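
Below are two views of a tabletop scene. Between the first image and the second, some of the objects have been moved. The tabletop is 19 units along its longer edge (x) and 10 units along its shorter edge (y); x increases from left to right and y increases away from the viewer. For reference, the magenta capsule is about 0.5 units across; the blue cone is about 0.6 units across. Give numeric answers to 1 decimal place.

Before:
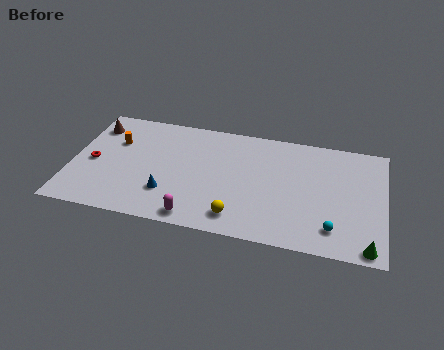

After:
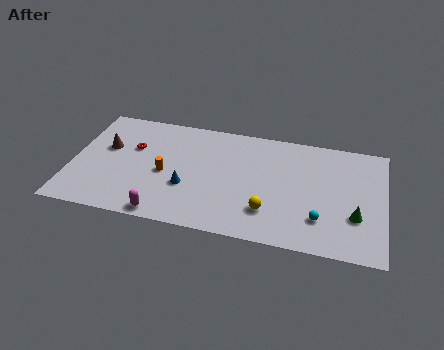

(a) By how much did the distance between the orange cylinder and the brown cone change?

+2.2

They were about 1.8 units apart before and 4.0 after — 2.2 units further apart.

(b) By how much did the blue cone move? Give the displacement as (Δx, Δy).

(1.1, 0.8)

The blue cone started near (6.0, 2.8) and ended near (7.1, 3.6).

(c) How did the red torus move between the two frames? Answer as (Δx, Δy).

(2.3, 1.8)

The red torus was at about (1.3, 4.6) and moved to about (3.6, 6.4).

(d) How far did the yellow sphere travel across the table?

2.0

The yellow sphere moved from about (10.3, 1.7) to (12.1, 2.6), a distance of √(1.8² + 0.9²) ≈ 2.0.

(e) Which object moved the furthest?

the orange cylinder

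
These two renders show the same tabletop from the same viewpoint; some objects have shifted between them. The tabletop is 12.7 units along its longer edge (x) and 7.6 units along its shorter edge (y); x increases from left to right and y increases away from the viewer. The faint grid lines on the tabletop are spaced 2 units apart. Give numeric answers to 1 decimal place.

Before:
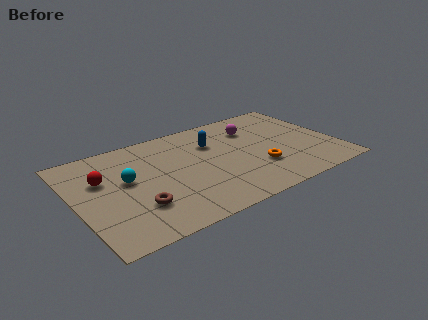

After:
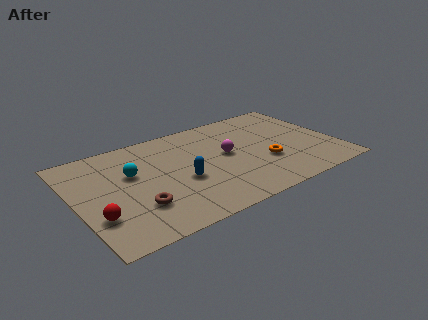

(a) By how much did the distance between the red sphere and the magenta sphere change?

-0.8

They were about 7.6 units apart before and 6.8 after — 0.8 units closer together.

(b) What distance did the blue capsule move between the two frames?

2.9

From (6.9, 5.3) to (5.0, 3.1), the blue capsule covered √(1.9² + 2.2²) ≈ 2.9 units.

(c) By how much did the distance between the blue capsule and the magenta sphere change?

+0.5

The distance was about 2.1 in the first image and 2.6 in the second, so they moved 0.5 units further apart.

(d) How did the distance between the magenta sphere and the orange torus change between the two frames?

-1.0

Before: roughly 3.2 units apart; after: 2.2. That's 1.0 units closer together.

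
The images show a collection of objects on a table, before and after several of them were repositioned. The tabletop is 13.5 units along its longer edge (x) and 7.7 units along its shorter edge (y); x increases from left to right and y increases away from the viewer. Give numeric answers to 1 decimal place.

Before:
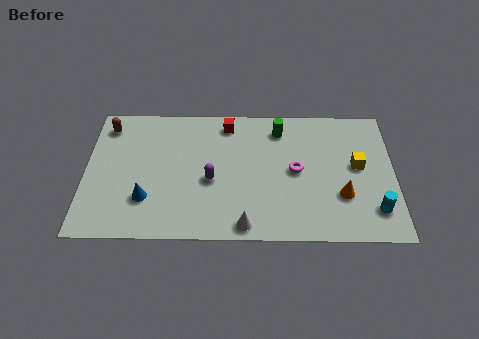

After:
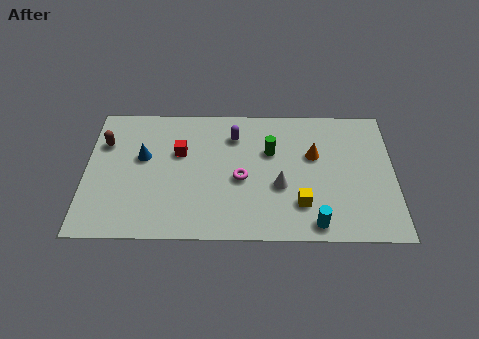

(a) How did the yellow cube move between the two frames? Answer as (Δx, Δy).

(-2.5, -2.2)

From the two frames, the yellow cube sits at roughly (11.9, 4.2) before and (9.4, 2.0) after.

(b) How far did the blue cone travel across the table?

2.4

The blue cone moved from about (2.7, 2.2) to (2.5, 4.6), a distance of √(0.2² + 2.4²) ≈ 2.4.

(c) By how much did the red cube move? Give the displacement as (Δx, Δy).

(-2.1, -1.7)

The red cube was at about (6.2, 6.6) and moved to about (4.1, 4.9).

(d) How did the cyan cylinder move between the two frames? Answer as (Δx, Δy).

(-2.6, -0.8)

The cyan cylinder started near (12.6, 1.7) and ended near (10.0, 0.9).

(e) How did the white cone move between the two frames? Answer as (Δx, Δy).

(1.5, 2.2)

From the two frames, the white cone sits at roughly (7.0, 0.8) before and (8.5, 3.0) after.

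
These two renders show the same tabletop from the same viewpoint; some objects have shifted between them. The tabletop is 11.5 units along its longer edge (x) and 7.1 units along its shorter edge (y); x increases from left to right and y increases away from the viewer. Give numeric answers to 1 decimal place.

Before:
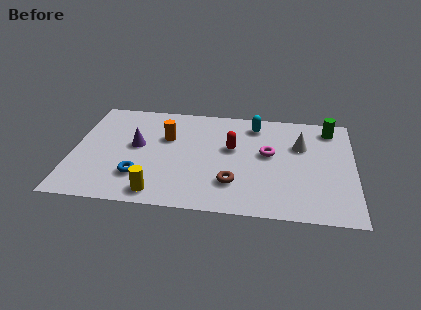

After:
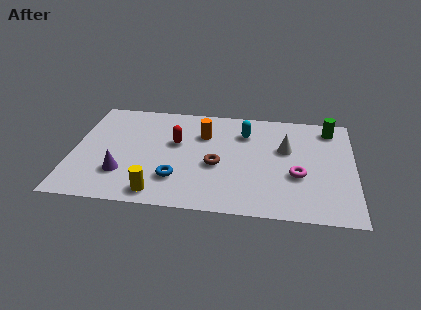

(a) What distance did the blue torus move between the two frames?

1.5

The blue torus moved from about (2.8, 1.9) to (4.3, 1.9), a distance of √(1.5² + 0.0²) ≈ 1.5.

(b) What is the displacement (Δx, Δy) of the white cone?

(-0.6, -0.3)

The white cone was at about (9.3, 4.7) and moved to about (8.7, 4.4).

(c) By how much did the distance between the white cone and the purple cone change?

+0.3

The distance was about 6.7 in the first image and 7.0 in the second, so they moved 0.3 units further apart.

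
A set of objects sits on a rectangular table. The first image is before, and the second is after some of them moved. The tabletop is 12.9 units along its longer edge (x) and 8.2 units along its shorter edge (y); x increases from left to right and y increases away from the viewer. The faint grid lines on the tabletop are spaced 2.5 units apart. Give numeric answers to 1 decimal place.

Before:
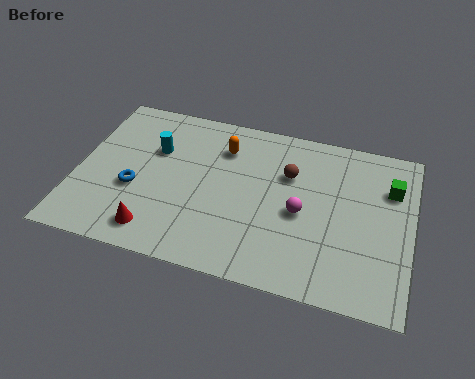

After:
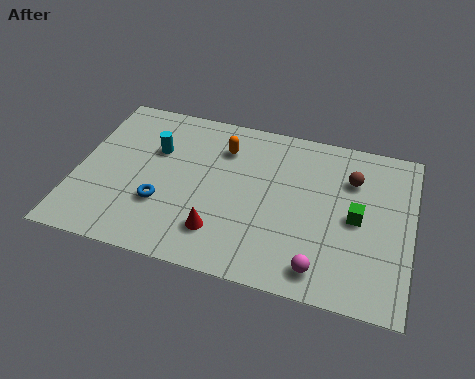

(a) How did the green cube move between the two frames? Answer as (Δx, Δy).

(-1.2, -1.8)

The green cube was at about (12.0, 5.8) and moved to about (10.8, 4.0).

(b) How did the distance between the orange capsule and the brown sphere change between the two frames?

+2.3

Before: roughly 2.7 units apart; after: 5.0. That's 2.3 units further apart.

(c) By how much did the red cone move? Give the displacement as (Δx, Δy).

(2.4, 0.6)

The red cone started near (3.3, 1.3) and ended near (5.7, 1.9).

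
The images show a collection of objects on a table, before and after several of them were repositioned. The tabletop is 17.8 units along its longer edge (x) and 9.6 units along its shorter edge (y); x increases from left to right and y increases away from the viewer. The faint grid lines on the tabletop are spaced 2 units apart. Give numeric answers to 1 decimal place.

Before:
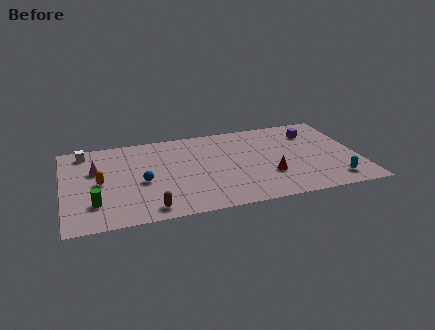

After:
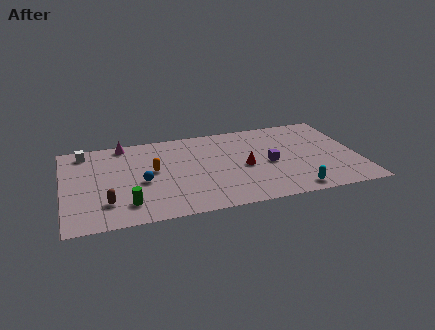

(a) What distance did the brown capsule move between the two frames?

2.8

The brown capsule moved from about (5.0, 1.2) to (2.5, 2.4), a distance of √(2.5² + 1.2²) ≈ 2.8.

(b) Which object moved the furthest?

the purple cube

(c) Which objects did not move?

the white cube and the blue sphere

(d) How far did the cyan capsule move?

2.5

The cyan capsule was near (16.1, 1.6) before and (13.6, 1.1) after, so it travelled √(2.5² + 0.5²) ≈ 2.5 units.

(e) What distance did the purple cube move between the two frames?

4.1

The purple cube was near (15.3, 7.3) before and (12.4, 4.4) after, so it travelled √(2.9² + 2.9²) ≈ 4.1 units.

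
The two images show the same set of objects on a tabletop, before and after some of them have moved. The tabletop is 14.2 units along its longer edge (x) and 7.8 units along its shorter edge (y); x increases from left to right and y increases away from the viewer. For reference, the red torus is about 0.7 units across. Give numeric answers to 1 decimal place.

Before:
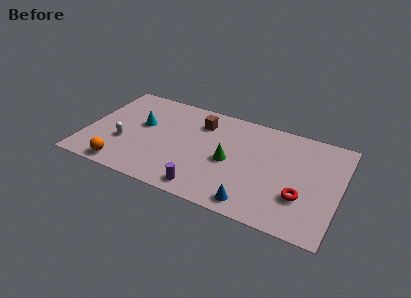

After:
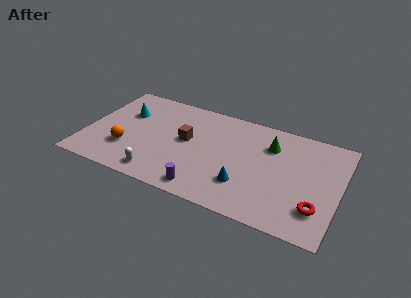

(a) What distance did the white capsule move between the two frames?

2.8

The white capsule moved from about (2.2, 2.8) to (4.4, 1.1), a distance of √(2.2² + 1.7²) ≈ 2.8.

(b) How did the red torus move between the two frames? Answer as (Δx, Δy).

(0.9, -0.5)

The red torus started near (12.2, 2.5) and ended near (13.1, 2.0).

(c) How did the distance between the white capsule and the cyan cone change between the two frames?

+2.8

They were about 2.0 units apart before and 4.8 after — 2.8 units further apart.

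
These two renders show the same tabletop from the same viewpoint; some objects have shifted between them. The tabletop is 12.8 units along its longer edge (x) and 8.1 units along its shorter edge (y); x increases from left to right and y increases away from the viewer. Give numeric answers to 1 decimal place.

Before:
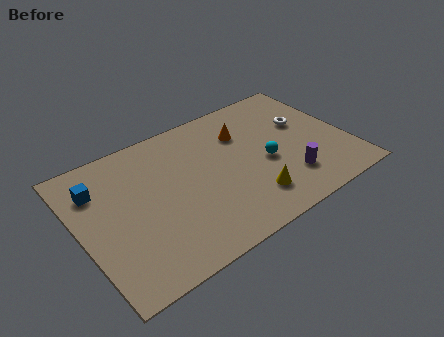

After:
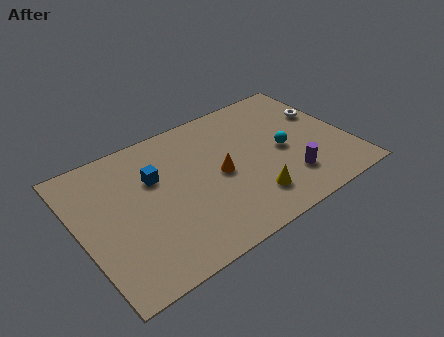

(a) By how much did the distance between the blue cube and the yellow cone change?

-2.5

The distance was about 7.8 in the first image and 5.3 in the second, so they moved 2.5 units closer together.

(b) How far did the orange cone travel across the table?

2.4

The orange cone moved from about (8.1, 5.8) to (6.6, 3.9), a distance of √(1.5² + 1.9²) ≈ 2.4.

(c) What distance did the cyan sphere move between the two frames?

0.9

The cyan sphere moved from about (8.8, 3.5) to (9.7, 3.8), a distance of √(0.9² + 0.3²) ≈ 0.9.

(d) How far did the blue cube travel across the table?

2.7

The blue cube was near (1.1, 6.0) before and (3.7, 5.3) after, so it travelled √(2.6² + 0.7²) ≈ 2.7 units.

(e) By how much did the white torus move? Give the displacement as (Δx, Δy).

(1.0, 0.2)

From the two frames, the white torus sits at roughly (11.0, 5.0) before and (12.0, 5.2) after.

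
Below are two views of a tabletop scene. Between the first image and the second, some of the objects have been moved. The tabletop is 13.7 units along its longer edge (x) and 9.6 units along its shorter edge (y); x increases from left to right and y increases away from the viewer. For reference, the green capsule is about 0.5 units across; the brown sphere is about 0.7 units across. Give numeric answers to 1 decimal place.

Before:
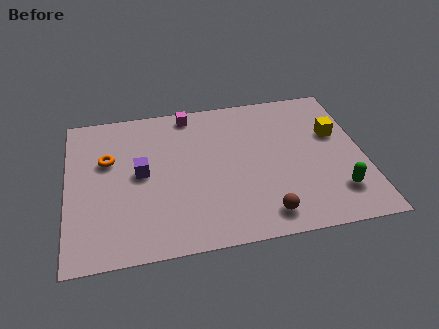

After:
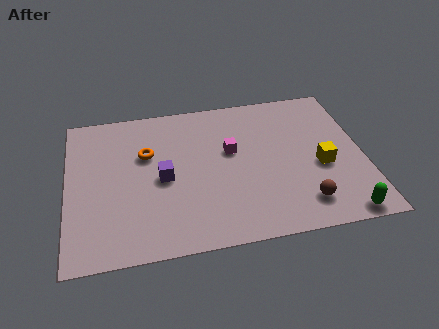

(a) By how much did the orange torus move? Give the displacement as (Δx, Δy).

(1.8, 0.1)

The orange torus started near (1.9, 6.1) and ended near (3.7, 6.2).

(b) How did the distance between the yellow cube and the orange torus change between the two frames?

-2.3

They were about 10.6 units apart before and 8.3 after — 2.3 units closer together.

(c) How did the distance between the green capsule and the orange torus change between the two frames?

-0.9

They were about 11.1 units apart before and 10.2 after — 0.9 units closer together.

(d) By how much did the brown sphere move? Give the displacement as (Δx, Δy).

(1.8, 0.4)

The brown sphere was at about (8.9, 1.4) and moved to about (10.7, 1.8).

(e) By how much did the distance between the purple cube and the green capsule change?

-0.5

They were about 9.3 units apart before and 8.8 after — 0.5 units closer together.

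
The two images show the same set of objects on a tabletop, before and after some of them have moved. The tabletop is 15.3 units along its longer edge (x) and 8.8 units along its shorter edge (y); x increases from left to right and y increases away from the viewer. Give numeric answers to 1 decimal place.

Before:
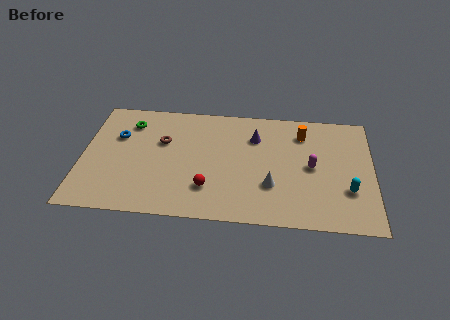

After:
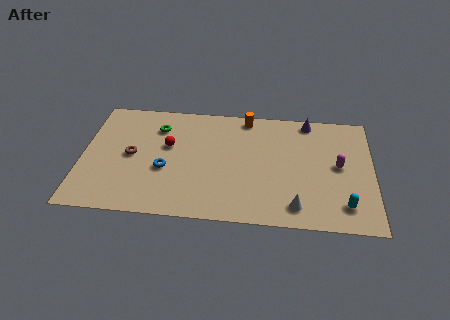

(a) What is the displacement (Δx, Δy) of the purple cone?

(2.8, 1.5)

The purple cone was at about (9.1, 6.4) and moved to about (11.9, 7.9).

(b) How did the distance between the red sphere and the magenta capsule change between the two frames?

+3.2

The distance was about 5.8 in the first image and 9.0 in the second, so they moved 3.2 units further apart.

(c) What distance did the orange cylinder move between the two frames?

3.2

The orange cylinder moved from about (11.6, 6.9) to (8.6, 7.9), a distance of √(3.0² + 1.0²) ≈ 3.2.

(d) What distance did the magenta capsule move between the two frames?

1.4

The magenta capsule was near (12.1, 4.4) before and (13.5, 4.6) after, so it travelled √(1.4² + 0.2²) ≈ 1.4 units.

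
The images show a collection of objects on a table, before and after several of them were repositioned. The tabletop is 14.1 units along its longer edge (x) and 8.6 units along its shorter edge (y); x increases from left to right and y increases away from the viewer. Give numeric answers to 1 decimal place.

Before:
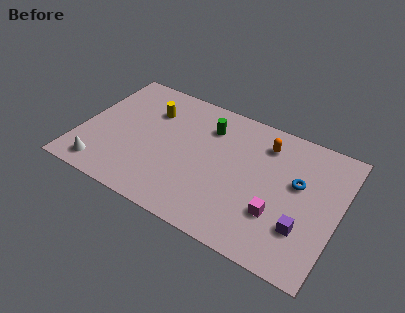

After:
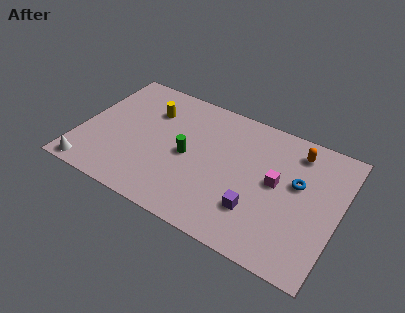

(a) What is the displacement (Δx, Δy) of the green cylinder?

(-0.8, -2.4)

From the two frames, the green cylinder sits at roughly (6.7, 6.5) before and (5.9, 4.1) after.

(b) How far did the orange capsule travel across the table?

1.7

The orange capsule moved from about (9.8, 6.8) to (11.5, 7.1), a distance of √(1.7² + 0.3²) ≈ 1.7.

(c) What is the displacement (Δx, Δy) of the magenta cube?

(-0.3, 1.9)

The magenta cube was at about (11.0, 2.7) and moved to about (10.7, 4.6).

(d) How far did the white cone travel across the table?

0.7

The white cone was near (1.6, 1.2) before and (1.0, 0.8) after, so it travelled √(0.6² + 0.4²) ≈ 0.7 units.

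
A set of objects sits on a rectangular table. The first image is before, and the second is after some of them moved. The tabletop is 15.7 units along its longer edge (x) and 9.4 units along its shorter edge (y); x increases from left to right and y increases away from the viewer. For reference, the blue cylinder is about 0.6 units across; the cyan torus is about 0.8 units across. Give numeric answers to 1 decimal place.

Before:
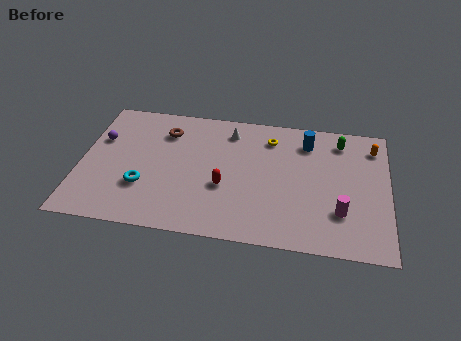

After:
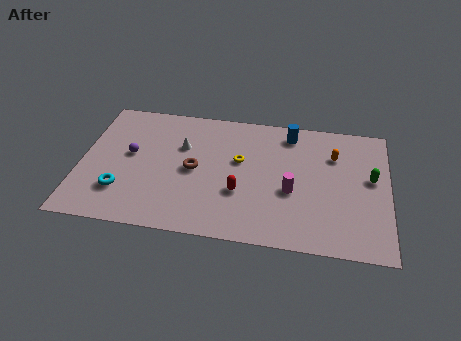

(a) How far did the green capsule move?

3.0

From (13.2, 7.8) to (14.8, 5.3), the green capsule covered √(1.6² + 2.5²) ≈ 3.0 units.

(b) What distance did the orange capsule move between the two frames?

2.2

The orange capsule was near (14.9, 7.6) before and (12.9, 6.7) after, so it travelled √(2.0² + 0.9²) ≈ 2.2 units.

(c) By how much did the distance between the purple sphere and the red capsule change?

-1.0

The distance was about 7.0 in the first image and 6.0 in the second, so they moved 1.0 units closer together.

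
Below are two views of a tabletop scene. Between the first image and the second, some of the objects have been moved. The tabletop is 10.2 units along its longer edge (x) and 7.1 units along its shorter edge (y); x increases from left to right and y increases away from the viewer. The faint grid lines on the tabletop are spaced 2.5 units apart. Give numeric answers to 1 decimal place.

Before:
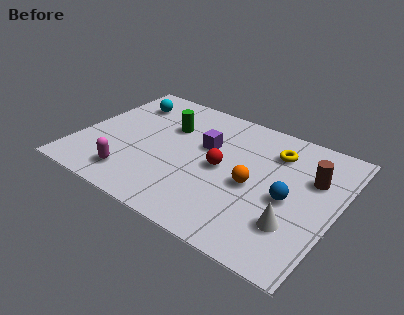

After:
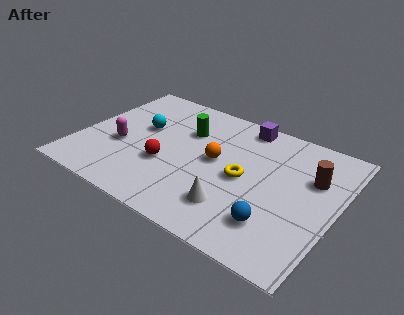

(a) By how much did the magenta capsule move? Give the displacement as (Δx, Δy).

(-0.8, 1.5)

From the two frames, the magenta capsule sits at roughly (2.5, 1.3) before and (1.7, 2.8) after.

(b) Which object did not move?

the brown cylinder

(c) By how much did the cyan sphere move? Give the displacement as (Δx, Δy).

(0.9, -1.3)

The cyan sphere was at about (1.4, 5.5) and moved to about (2.3, 4.2).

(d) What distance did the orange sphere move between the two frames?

1.7

The orange sphere moved from about (7.0, 3.2) to (5.4, 3.8), a distance of √(1.6² + 0.6²) ≈ 1.7.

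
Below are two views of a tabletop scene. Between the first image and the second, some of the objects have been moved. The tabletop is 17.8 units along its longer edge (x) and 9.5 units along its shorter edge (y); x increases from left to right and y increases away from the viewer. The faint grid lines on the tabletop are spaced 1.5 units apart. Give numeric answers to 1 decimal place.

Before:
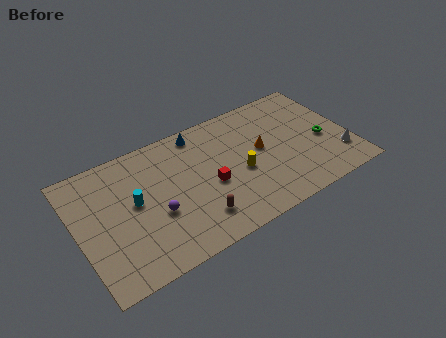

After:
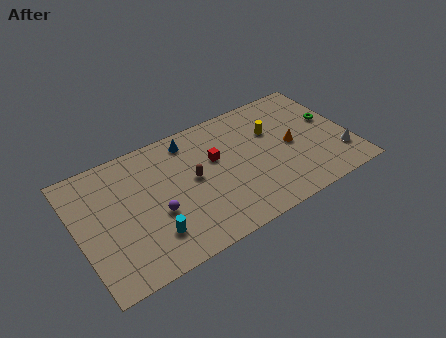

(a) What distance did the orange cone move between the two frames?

2.0

The orange cone moved from about (12.1, 5.2) to (14.0, 4.6), a distance of √(1.9² + 0.6²) ≈ 2.0.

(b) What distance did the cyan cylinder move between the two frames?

3.0

From (3.7, 5.2) to (4.4, 2.3), the cyan cylinder covered √(0.7² + 2.9²) ≈ 3.0 units.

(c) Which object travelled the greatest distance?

the yellow cylinder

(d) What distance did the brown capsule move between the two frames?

3.0

From (7.3, 2.1) to (7.5, 5.1), the brown capsule covered √(0.2² + 3.0²) ≈ 3.0 units.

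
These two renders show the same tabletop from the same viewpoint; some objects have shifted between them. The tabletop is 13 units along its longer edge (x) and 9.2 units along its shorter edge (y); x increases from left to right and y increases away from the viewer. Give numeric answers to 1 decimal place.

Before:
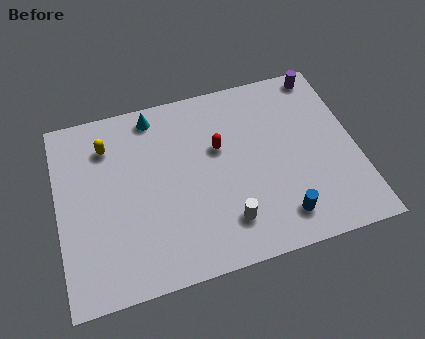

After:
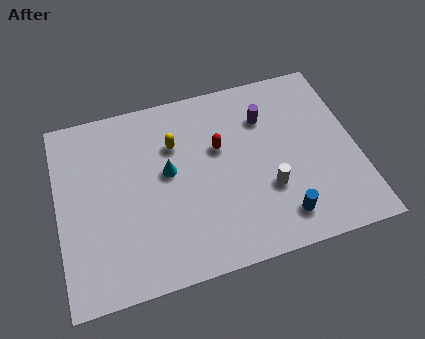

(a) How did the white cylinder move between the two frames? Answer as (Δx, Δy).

(1.9, 1.1)

The white cylinder started near (7.1, 2.0) and ended near (9.0, 3.1).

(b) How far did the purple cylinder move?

3.1

The purple cylinder was near (11.9, 8.3) before and (9.2, 6.7) after, so it travelled √(2.7² + 1.6²) ≈ 3.1 units.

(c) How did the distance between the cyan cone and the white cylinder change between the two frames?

-2.0

The distance was about 6.7 in the first image and 4.7 in the second, so they moved 2.0 units closer together.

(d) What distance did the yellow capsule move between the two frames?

3.0

The yellow capsule was near (2.3, 7.1) before and (5.2, 6.4) after, so it travelled √(2.9² + 0.7²) ≈ 3.0 units.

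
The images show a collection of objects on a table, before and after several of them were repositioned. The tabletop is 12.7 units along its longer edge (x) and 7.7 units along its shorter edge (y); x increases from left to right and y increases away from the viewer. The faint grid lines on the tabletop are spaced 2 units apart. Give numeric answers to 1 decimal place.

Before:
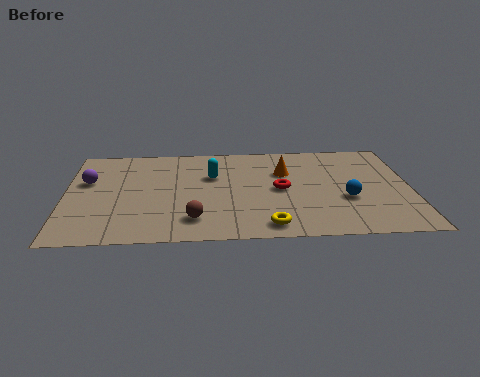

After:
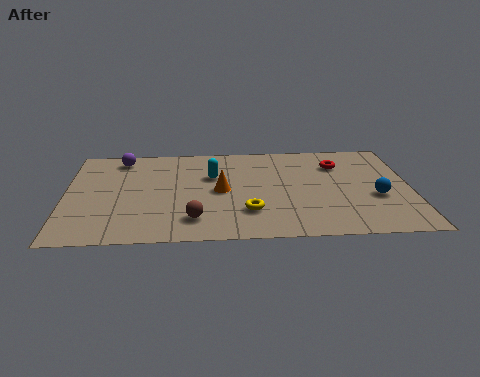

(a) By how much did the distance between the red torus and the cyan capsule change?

+2.0

They were about 2.8 units apart before and 4.8 after — 2.0 units further apart.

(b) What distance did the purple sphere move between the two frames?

2.2

The purple sphere moved from about (0.8, 4.8) to (2.0, 6.6), a distance of √(1.2² + 1.8²) ≈ 2.2.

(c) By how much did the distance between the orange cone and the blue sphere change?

+2.6

They were about 3.2 units apart before and 5.8 after — 2.6 units further apart.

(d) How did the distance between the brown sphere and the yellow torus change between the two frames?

-0.7

Before: roughly 2.8 units apart; after: 2.1. That's 0.7 units closer together.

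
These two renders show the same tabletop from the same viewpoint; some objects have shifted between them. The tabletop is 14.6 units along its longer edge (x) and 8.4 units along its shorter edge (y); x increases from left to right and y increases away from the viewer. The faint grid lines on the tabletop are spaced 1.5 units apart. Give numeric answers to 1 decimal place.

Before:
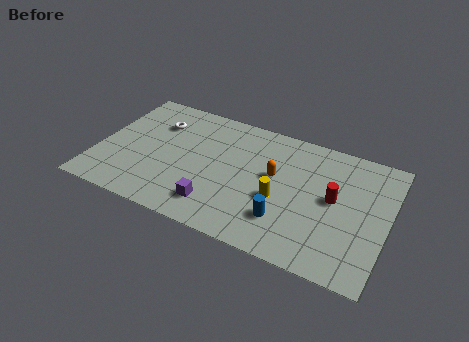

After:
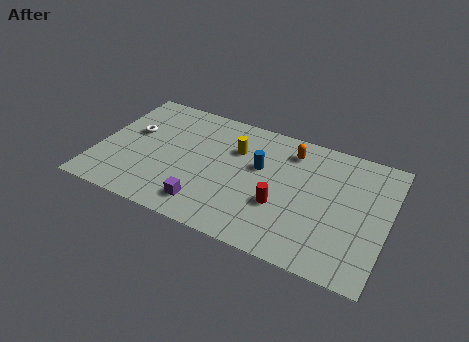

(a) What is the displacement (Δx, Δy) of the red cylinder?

(-2.5, -1.5)

The red cylinder was at about (11.9, 4.5) and moved to about (9.4, 3.0).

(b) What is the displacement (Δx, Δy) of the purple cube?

(-0.5, -0.2)

The purple cube was at about (6.3, 1.7) and moved to about (5.8, 1.5).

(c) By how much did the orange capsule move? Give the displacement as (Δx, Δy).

(0.6, 2.0)

The orange capsule started near (8.9, 4.8) and ended near (9.5, 6.8).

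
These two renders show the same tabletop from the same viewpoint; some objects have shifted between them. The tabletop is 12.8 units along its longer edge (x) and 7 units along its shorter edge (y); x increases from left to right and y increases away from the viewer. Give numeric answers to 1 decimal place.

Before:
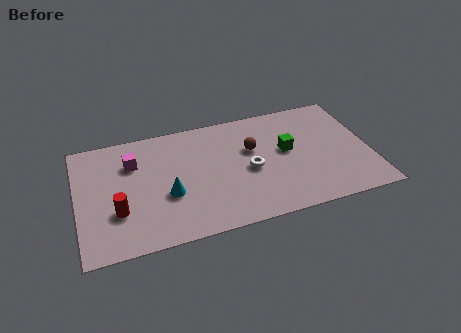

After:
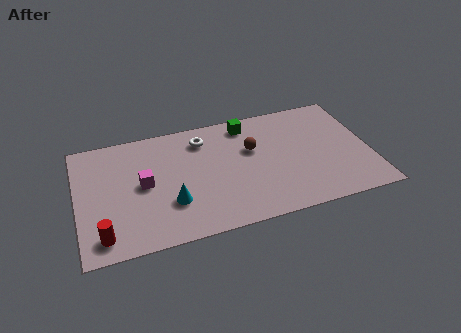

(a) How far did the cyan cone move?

0.5

The cyan cone was near (3.9, 2.7) before and (4.0, 2.2) after, so it travelled √(0.1² + 0.5²) ≈ 0.5 units.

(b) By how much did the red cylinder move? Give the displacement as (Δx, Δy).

(-0.7, -1.2)

The red cylinder started near (1.7, 2.3) and ended near (1.0, 1.1).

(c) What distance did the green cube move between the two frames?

2.6

The green cube was near (9.2, 3.9) before and (7.6, 6.0) after, so it travelled √(1.6² + 2.1²) ≈ 2.6 units.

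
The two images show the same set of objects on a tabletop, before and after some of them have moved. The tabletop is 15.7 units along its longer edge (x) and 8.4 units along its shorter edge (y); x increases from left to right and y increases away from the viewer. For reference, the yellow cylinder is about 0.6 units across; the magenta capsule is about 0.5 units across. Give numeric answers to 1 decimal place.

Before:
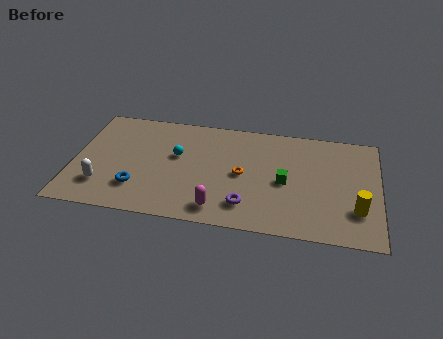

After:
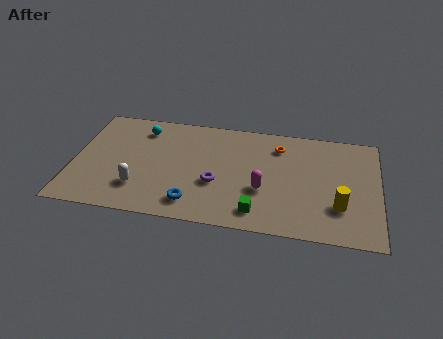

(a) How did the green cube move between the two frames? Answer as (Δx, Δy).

(-1.3, -2.5)

The green cube was at about (10.9, 3.9) and moved to about (9.6, 1.4).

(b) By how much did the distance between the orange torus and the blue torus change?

+1.0

Before: roughly 5.6 units apart; after: 6.6. That's 1.0 units further apart.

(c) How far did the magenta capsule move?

2.8

From (7.6, 1.3) to (9.8, 3.1), the magenta capsule covered √(2.2² + 1.8²) ≈ 2.8 units.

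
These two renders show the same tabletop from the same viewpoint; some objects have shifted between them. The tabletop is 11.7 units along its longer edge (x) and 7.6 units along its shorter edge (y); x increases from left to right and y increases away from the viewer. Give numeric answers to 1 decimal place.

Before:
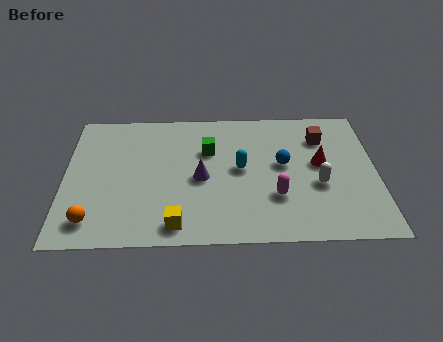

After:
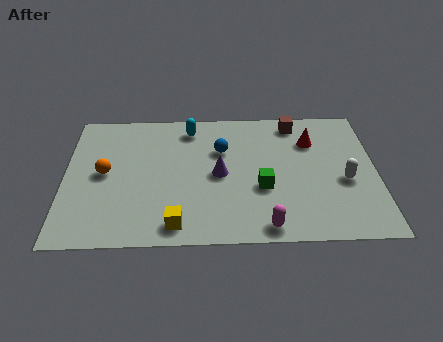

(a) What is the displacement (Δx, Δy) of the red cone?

(-0.3, 1.3)

The red cone was at about (9.6, 4.2) and moved to about (9.3, 5.5).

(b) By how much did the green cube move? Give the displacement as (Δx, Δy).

(2.0, -2.2)

The green cube was at about (5.4, 5.1) and moved to about (7.4, 2.9).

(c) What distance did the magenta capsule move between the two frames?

1.6

The magenta capsule moved from about (7.9, 2.4) to (7.5, 0.8), a distance of √(0.4² + 1.6²) ≈ 1.6.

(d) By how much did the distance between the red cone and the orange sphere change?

-1.0

Before: roughly 9.0 units apart; after: 8.0. That's 1.0 units closer together.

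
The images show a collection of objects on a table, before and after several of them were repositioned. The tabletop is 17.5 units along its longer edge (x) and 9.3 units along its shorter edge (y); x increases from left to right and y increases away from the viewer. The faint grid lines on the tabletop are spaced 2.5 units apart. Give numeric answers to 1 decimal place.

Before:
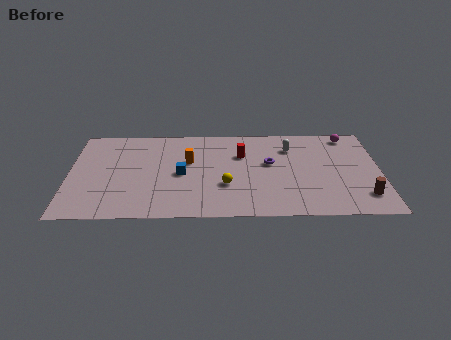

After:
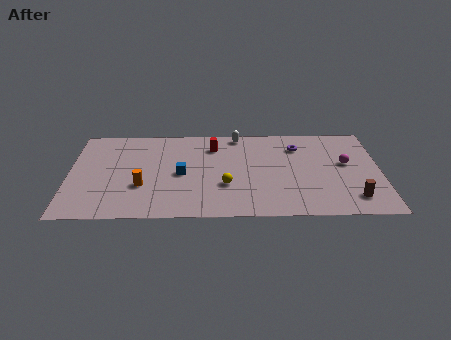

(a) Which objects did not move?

the blue cube and the yellow sphere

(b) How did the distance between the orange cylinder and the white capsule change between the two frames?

+1.6

Before: roughly 5.9 units apart; after: 7.5. That's 1.6 units further apart.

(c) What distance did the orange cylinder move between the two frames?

3.6

The orange cylinder moved from about (6.7, 5.7) to (4.1, 3.2), a distance of √(2.6² + 2.5²) ≈ 3.6.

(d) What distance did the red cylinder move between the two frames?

1.8

From (9.7, 6.3) to (8.1, 7.2), the red cylinder covered √(1.6² + 0.9²) ≈ 1.8 units.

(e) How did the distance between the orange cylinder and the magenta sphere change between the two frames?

+2.3

The distance was about 9.4 in the first image and 11.7 in the second, so they moved 2.3 units further apart.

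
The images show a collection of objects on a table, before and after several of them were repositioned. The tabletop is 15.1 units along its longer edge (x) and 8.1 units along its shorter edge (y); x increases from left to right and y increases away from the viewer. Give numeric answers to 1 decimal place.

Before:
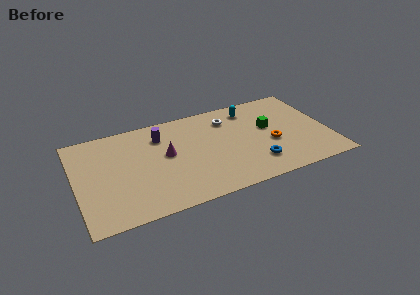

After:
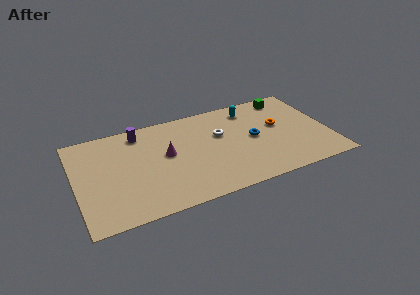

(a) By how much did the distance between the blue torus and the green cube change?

+0.8

Before: roughly 3.0 units apart; after: 3.8. That's 0.8 units further apart.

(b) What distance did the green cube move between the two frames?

2.7

The green cube moved from about (11.6, 4.7) to (13.0, 7.0), a distance of √(1.4² + 2.3²) ≈ 2.7.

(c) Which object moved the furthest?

the green cube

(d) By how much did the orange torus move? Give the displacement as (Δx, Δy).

(0.6, 1.4)

The orange torus started near (11.6, 3.3) and ended near (12.2, 4.7).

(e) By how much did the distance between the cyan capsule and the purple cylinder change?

+1.2

The distance was about 5.5 in the first image and 6.7 in the second, so they moved 1.2 units further apart.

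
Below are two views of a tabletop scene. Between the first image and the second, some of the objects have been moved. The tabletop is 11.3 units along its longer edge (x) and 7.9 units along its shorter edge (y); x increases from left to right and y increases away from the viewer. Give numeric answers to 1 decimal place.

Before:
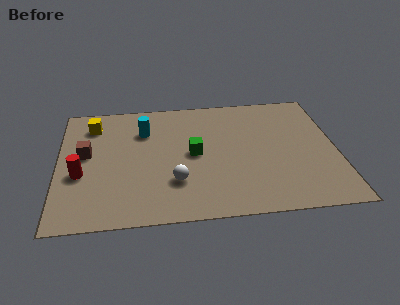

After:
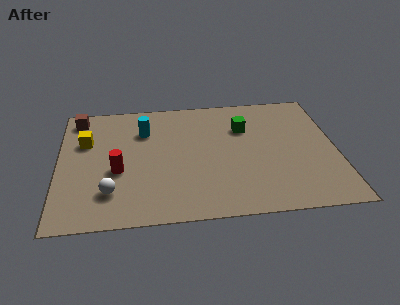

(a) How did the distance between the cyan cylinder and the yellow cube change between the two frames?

+0.3

They were about 2.2 units apart before and 2.5 after — 0.3 units further apart.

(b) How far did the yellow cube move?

1.1

From (1.4, 6.3) to (1.1, 5.2), the yellow cube covered √(0.3² + 1.1²) ≈ 1.1 units.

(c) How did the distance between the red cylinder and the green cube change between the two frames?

+1.0

Before: roughly 4.7 units apart; after: 5.7. That's 1.0 units further apart.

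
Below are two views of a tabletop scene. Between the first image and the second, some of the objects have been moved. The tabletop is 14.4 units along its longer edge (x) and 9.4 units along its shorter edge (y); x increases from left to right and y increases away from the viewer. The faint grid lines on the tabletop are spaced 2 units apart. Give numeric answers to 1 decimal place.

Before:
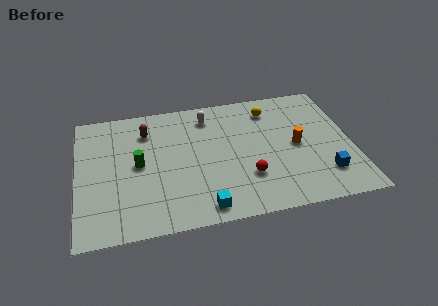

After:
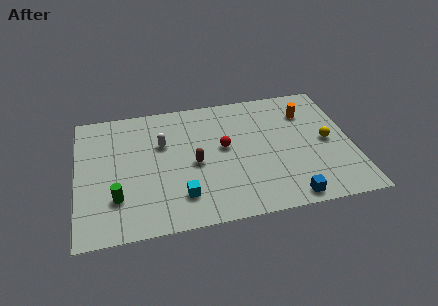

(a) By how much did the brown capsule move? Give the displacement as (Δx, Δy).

(2.4, -2.9)

The brown capsule was at about (3.7, 7.2) and moved to about (6.1, 4.3).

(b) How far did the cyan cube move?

1.5

The cyan cube moved from about (6.4, 1.1) to (5.3, 2.1), a distance of √(1.1² + 1.0²) ≈ 1.5.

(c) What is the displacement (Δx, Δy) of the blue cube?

(-2.0, -1.3)

The blue cube was at about (12.8, 2.2) and moved to about (10.8, 0.9).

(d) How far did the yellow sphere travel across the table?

4.1

The yellow sphere moved from about (10.3, 7.6) to (13.1, 4.6), a distance of √(2.8² + 3.0²) ≈ 4.1.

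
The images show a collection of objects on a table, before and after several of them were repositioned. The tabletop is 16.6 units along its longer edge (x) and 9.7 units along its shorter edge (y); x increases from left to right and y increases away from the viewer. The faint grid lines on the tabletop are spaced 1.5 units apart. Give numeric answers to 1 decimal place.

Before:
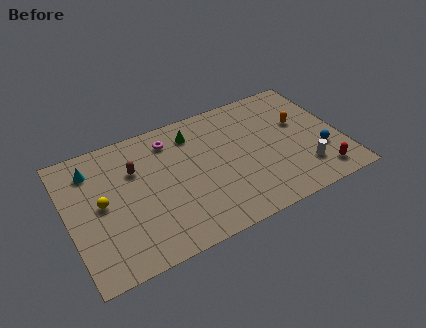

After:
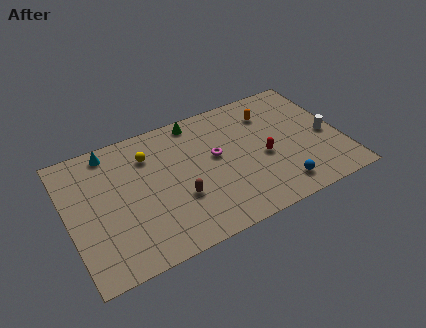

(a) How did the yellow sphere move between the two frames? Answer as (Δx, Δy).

(3.1, 2.3)

The yellow sphere started near (2.0, 5.0) and ended near (5.1, 7.3).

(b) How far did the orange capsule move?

2.3

The orange capsule moved from about (14.3, 5.9) to (12.6, 7.4), a distance of √(1.7² + 1.5²) ≈ 2.3.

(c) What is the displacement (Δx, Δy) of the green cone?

(0.3, 0.9)

The green cone was at about (7.9, 7.8) and moved to about (8.2, 8.7).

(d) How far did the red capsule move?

4.1

The red capsule moved from about (14.9, 1.5) to (11.8, 4.2), a distance of √(3.1² + 2.7²) ≈ 4.1.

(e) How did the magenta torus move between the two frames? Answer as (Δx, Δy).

(2.5, -2.4)

The magenta torus was at about (6.5, 7.9) and moved to about (9.0, 5.5).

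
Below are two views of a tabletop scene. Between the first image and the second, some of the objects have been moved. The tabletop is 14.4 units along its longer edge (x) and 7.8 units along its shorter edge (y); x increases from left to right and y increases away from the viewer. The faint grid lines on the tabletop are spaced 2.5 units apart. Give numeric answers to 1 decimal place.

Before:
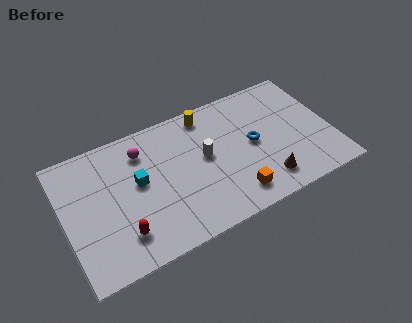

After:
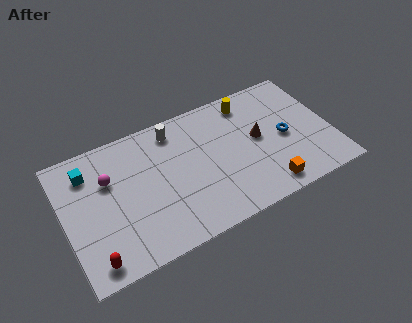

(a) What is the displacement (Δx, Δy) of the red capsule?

(-1.6, -0.8)

The red capsule started near (2.8, 1.8) and ended near (1.2, 1.0).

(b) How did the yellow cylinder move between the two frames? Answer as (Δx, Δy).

(2.3, -0.2)

The yellow cylinder was at about (8.0, 6.8) and moved to about (10.3, 6.6).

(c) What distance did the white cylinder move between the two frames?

2.7

The white cylinder was near (7.6, 4.3) before and (6.2, 6.6) after, so it travelled √(1.4² + 2.3²) ≈ 2.7 units.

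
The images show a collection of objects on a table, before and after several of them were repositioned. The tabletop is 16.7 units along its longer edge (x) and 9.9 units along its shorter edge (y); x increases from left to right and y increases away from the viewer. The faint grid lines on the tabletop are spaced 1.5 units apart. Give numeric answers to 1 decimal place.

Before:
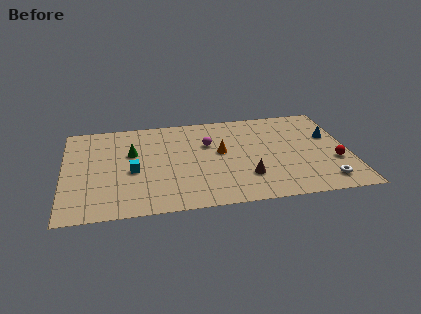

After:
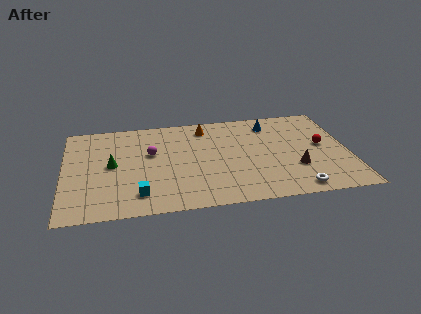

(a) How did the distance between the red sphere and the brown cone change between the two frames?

-2.6

They were about 5.3 units apart before and 2.7 after — 2.6 units closer together.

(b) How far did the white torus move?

1.8

From (15.1, 1.6) to (13.4, 1.1), the white torus covered √(1.7² + 0.5²) ≈ 1.8 units.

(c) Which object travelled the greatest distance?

the blue cone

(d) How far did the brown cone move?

2.9

The brown cone moved from about (10.6, 2.7) to (13.5, 3.2), a distance of √(2.9² + 0.5²) ≈ 2.9.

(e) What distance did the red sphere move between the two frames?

1.9

From (15.8, 3.5) to (15.2, 5.3), the red sphere covered √(0.6² + 1.8²) ≈ 1.9 units.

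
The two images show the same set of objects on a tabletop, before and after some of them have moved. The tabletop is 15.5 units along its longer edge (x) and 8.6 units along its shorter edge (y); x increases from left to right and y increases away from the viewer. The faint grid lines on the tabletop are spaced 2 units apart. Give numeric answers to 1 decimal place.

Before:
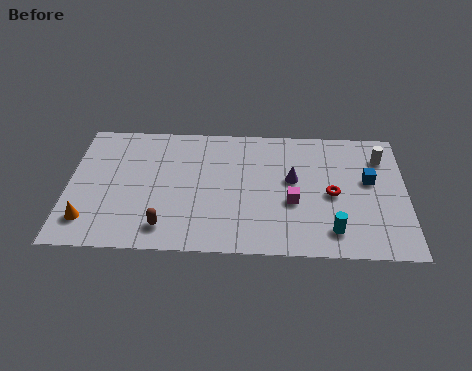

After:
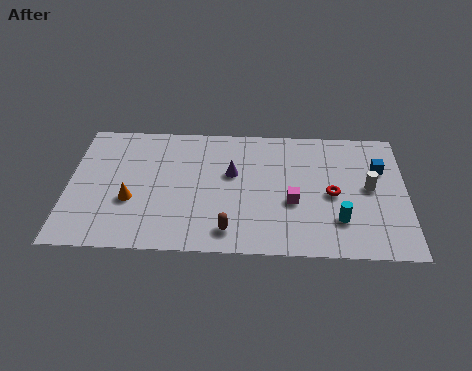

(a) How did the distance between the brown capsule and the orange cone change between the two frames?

+1.3

The distance was about 3.5 in the first image and 4.8 in the second, so they moved 1.3 units further apart.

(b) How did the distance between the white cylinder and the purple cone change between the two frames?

+1.9

They were about 4.4 units apart before and 6.3 after — 1.9 units further apart.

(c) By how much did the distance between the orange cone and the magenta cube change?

-2.0

They were about 9.4 units apart before and 7.4 after — 2.0 units closer together.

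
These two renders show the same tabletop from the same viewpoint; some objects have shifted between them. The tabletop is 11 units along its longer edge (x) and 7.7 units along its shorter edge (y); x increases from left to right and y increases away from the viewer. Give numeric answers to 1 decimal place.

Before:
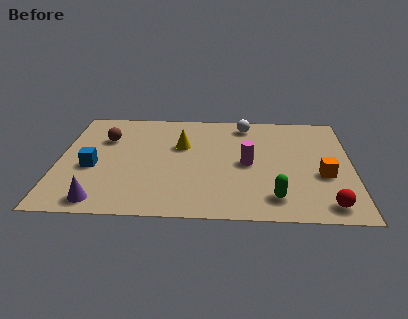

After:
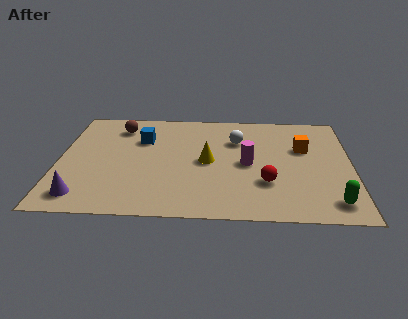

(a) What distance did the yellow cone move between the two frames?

1.5

The yellow cone moved from about (4.6, 4.9) to (5.6, 3.8), a distance of √(1.0² + 1.1²) ≈ 1.5.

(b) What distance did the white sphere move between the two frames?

1.2

From (7.0, 6.6) to (6.7, 5.4), the white sphere covered √(0.3² + 1.2²) ≈ 1.2 units.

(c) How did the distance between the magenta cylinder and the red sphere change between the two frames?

-2.5

The distance was about 4.0 in the first image and 1.5 in the second, so they moved 2.5 units closer together.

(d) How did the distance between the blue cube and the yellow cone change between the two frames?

-0.8

The distance was about 3.7 in the first image and 2.9 in the second, so they moved 0.8 units closer together.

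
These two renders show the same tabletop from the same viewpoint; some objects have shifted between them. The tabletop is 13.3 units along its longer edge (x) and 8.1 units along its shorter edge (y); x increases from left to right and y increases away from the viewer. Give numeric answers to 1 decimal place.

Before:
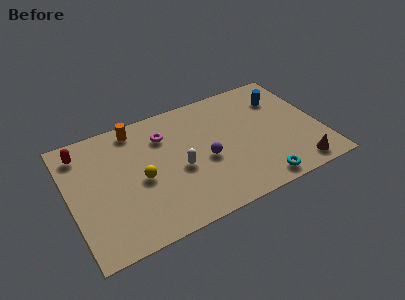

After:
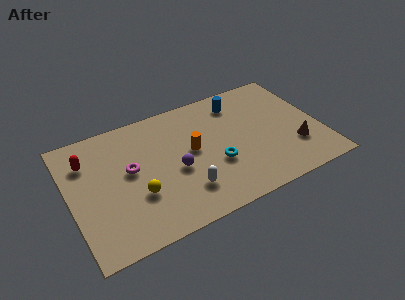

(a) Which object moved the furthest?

the orange cylinder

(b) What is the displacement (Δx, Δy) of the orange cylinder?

(2.7, -2.7)

The orange cylinder started near (3.8, 7.1) and ended near (6.5, 4.4).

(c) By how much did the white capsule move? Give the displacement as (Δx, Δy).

(0.1, -1.5)

From the two frames, the white capsule sits at roughly (5.7, 3.5) before and (5.8, 2.0) after.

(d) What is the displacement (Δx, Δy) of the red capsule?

(0.2, -0.7)

From the two frames, the red capsule sits at roughly (0.9, 6.7) before and (1.1, 6.0) after.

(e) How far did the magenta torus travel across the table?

2.5

The magenta torus moved from about (5.2, 6.0) to (3.2, 4.5), a distance of √(2.0² + 1.5²) ≈ 2.5.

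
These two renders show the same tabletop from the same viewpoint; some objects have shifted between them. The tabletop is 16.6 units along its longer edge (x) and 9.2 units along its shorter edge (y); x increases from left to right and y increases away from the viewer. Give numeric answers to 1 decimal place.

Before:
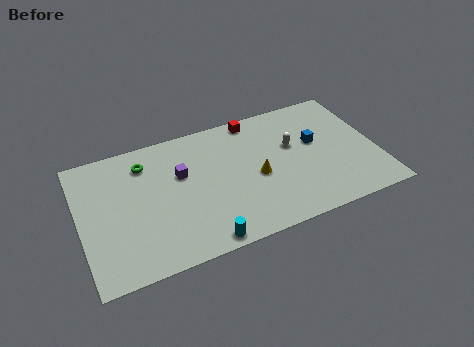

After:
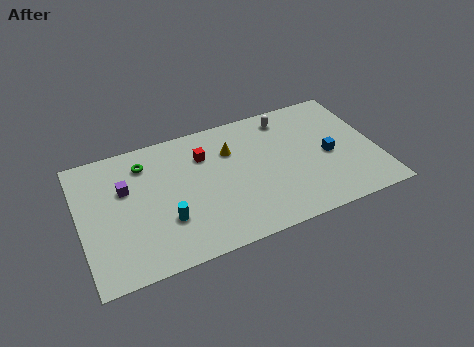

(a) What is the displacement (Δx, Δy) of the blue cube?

(0.6, -1.2)

The blue cube was at about (13.3, 5.4) and moved to about (13.9, 4.2).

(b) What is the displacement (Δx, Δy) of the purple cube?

(-3.1, 0.1)

The purple cube started near (5.7, 5.8) and ended near (2.6, 5.9).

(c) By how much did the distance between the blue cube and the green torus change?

+0.9

The distance was about 9.7 in the first image and 10.6 in the second, so they moved 0.9 units further apart.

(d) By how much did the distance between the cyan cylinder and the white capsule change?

+1.4

The distance was about 7.4 in the first image and 8.8 in the second, so they moved 1.4 units further apart.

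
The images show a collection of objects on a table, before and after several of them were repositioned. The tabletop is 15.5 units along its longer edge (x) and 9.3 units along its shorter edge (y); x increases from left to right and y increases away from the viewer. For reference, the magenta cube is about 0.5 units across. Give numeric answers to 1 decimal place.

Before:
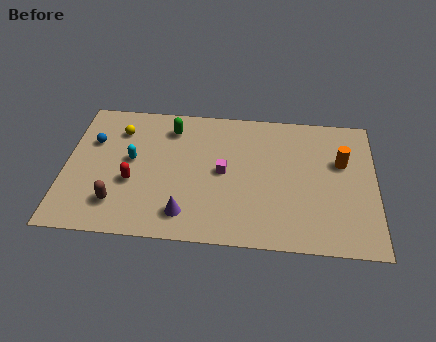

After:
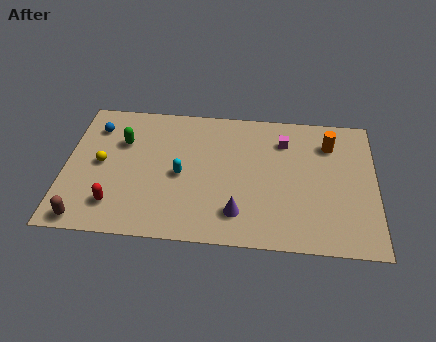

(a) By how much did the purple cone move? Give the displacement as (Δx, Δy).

(2.6, 0.3)

The purple cone started near (6.1, 1.7) and ended near (8.7, 2.0).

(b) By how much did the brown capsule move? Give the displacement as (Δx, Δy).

(-1.5, -1.2)

From the two frames, the brown capsule sits at roughly (2.7, 2.1) before and (1.2, 0.9) after.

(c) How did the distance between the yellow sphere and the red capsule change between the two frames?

-0.8

Before: roughly 3.6 units apart; after: 2.8. That's 0.8 units closer together.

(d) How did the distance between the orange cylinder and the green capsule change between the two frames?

+1.7

The distance was about 8.7 in the first image and 10.4 in the second, so they moved 1.7 units further apart.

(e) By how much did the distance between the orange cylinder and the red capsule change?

+1.1

They were about 10.7 units apart before and 11.8 after — 1.1 units further apart.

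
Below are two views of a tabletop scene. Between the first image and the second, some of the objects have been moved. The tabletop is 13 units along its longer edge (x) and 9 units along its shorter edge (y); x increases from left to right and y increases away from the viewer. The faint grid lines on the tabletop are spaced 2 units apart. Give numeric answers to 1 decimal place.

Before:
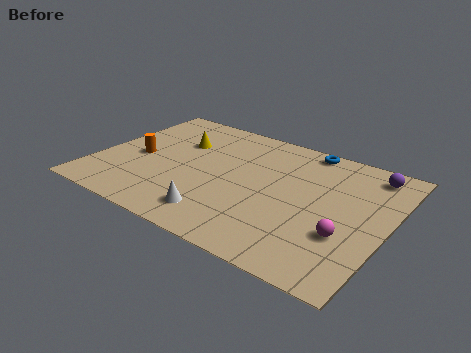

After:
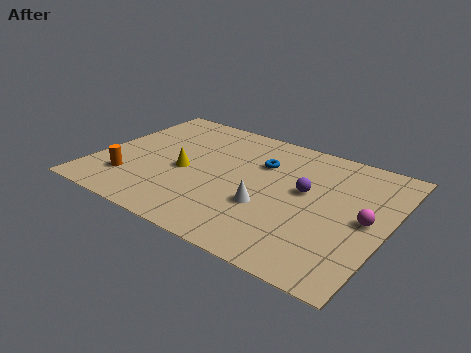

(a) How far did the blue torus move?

2.6

From (8.8, 8.2) to (7.1, 6.2), the blue torus covered √(1.7² + 2.0²) ≈ 2.6 units.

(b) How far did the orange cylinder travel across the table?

1.9

The orange cylinder was near (1.8, 4.1) before and (1.8, 2.2) after, so it travelled √(0.0² + 1.9²) ≈ 1.9 units.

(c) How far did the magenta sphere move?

1.6

The magenta sphere was near (11.4, 3.0) before and (12.1, 4.4) after, so it travelled √(0.7² + 1.4²) ≈ 1.6 units.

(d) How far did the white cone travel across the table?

2.5

The white cone moved from about (6.0, 1.6) to (7.9, 3.2), a distance of √(1.9² + 1.6²) ≈ 2.5.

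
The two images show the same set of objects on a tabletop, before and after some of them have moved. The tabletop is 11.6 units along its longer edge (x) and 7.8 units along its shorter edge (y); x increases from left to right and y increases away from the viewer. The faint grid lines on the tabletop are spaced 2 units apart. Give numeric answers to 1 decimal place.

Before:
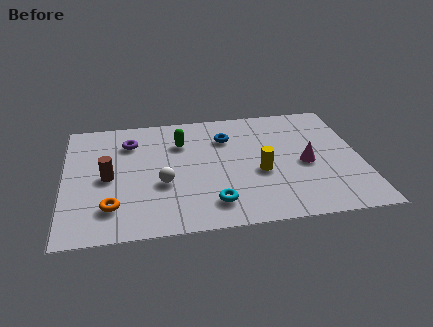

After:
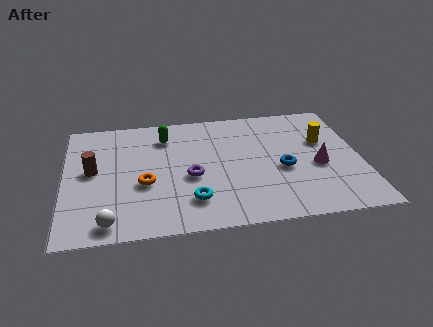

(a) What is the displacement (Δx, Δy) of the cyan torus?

(-0.8, 0.3)

The cyan torus was at about (5.7, 1.5) and moved to about (4.9, 1.8).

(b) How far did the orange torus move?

1.8

The orange torus moved from about (1.8, 1.8) to (3.1, 3.1), a distance of √(1.3² + 1.3²) ≈ 1.8.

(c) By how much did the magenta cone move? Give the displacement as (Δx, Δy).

(0.5, -0.2)

The magenta cone was at about (9.4, 3.5) and moved to about (9.9, 3.3).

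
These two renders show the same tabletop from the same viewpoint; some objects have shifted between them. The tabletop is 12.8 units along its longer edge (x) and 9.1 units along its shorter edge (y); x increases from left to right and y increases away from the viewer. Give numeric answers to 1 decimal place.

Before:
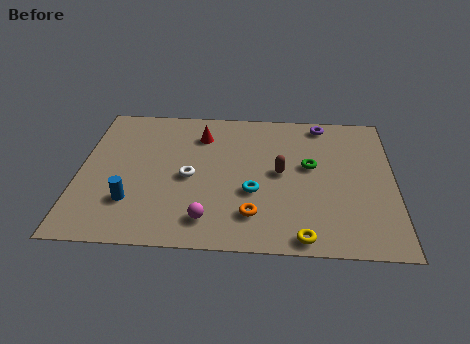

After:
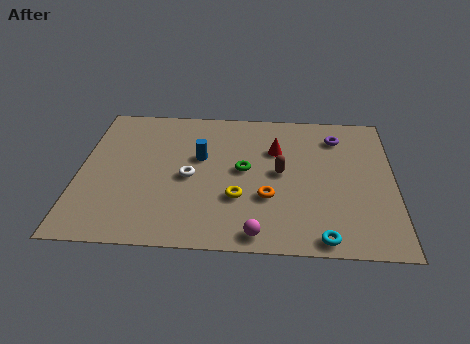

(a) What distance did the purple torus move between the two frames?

1.1

From (9.9, 8.1) to (10.5, 7.2), the purple torus covered √(0.6² + 0.9²) ≈ 1.1 units.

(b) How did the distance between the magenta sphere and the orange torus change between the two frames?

+0.4

Before: roughly 1.8 units apart; after: 2.2. That's 0.4 units further apart.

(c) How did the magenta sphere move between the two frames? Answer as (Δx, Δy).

(2.0, -0.7)

From the two frames, the magenta sphere sits at roughly (5.3, 1.6) before and (7.3, 0.9) after.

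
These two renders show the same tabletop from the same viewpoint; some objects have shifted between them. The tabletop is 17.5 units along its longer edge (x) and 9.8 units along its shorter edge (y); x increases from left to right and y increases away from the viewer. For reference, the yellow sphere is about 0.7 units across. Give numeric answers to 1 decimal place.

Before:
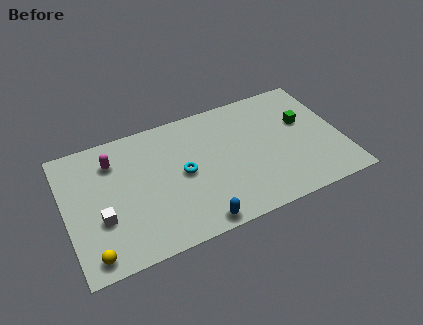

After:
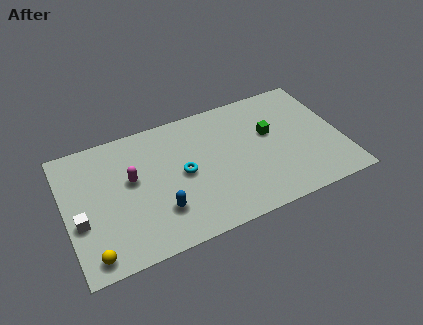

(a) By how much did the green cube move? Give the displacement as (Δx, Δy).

(-2.2, -0.1)

From the two frames, the green cube sits at roughly (15.3, 6.0) before and (13.1, 5.9) after.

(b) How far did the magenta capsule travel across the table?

2.1

The magenta capsule was near (3.2, 7.5) before and (4.2, 5.7) after, so it travelled √(1.0² + 1.8²) ≈ 2.1 units.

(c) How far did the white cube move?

1.3

From (2.1, 3.5) to (0.8, 3.8), the white cube covered √(1.3² + 0.3²) ≈ 1.3 units.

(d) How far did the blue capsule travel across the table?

2.8

The blue capsule moved from about (7.8, 0.9) to (5.7, 2.7), a distance of √(2.1² + 1.8²) ≈ 2.8.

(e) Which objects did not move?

the yellow sphere and the cyan torus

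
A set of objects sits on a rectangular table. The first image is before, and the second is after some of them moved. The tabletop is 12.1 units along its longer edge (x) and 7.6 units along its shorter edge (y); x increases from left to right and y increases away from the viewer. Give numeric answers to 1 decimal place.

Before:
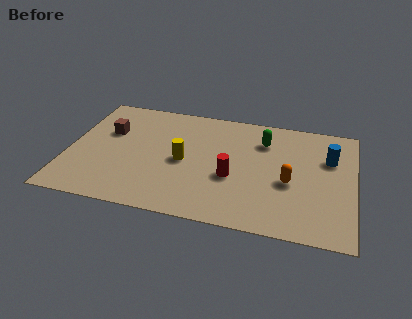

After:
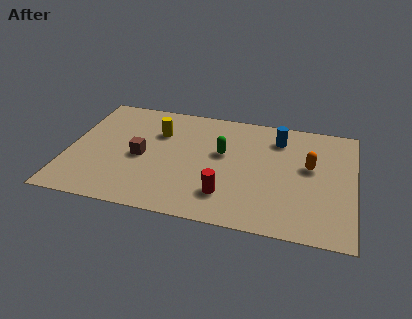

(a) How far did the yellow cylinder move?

2.1

The yellow cylinder moved from about (4.9, 3.6) to (3.7, 5.3), a distance of √(1.2² + 1.7²) ≈ 2.1.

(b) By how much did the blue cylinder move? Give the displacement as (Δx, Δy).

(-2.2, 0.9)

The blue cylinder was at about (11.0, 5.1) and moved to about (8.8, 6.0).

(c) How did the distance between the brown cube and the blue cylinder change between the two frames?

-3.2

They were about 9.4 units apart before and 6.2 after — 3.2 units closer together.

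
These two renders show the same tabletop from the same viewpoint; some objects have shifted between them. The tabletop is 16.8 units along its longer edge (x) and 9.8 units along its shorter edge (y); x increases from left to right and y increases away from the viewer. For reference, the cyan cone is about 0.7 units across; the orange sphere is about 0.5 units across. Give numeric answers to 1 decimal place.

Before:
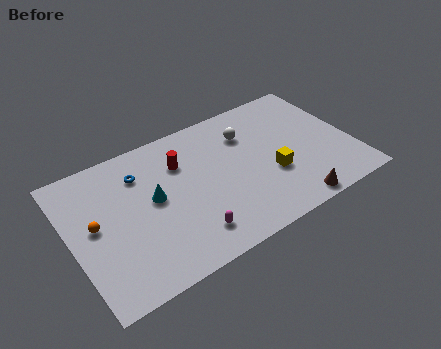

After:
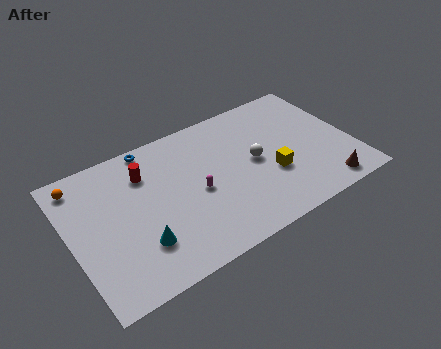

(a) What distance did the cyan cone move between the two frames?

2.9

The cyan cone moved from about (4.9, 5.3) to (3.7, 2.7), a distance of √(1.2² + 2.6²) ≈ 2.9.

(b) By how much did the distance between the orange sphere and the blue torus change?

+0.6

The distance was about 3.7 in the first image and 4.3 in the second, so they moved 0.6 units further apart.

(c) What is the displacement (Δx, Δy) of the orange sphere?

(-0.4, 3.2)

The orange sphere was at about (1.4, 5.2) and moved to about (1.0, 8.4).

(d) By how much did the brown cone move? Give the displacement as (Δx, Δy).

(2.1, 0.3)

From the two frames, the brown cone sits at roughly (12.5, 0.9) before and (14.6, 1.2) after.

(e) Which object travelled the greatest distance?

the orange sphere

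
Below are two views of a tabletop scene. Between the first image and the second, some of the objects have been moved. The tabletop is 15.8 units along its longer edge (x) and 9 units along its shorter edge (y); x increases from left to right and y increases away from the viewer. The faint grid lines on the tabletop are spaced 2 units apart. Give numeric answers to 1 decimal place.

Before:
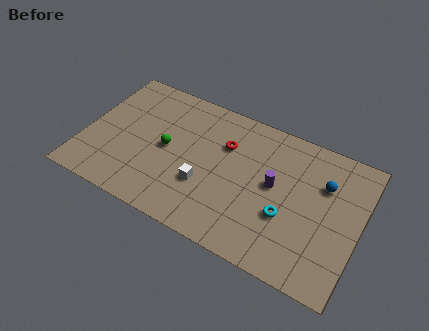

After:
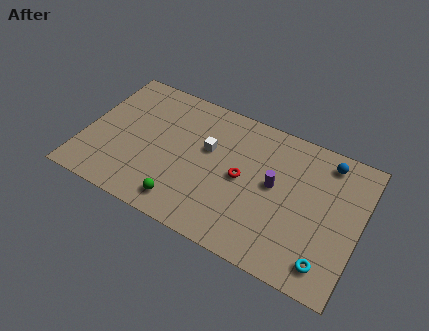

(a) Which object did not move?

the purple cylinder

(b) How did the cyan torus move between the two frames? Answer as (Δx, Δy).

(2.5, -1.8)

From the two frames, the cyan torus sits at roughly (11.8, 3.3) before and (14.3, 1.5) after.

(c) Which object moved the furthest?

the green sphere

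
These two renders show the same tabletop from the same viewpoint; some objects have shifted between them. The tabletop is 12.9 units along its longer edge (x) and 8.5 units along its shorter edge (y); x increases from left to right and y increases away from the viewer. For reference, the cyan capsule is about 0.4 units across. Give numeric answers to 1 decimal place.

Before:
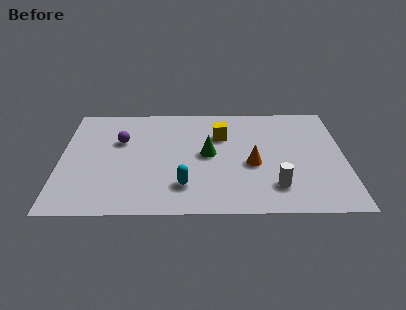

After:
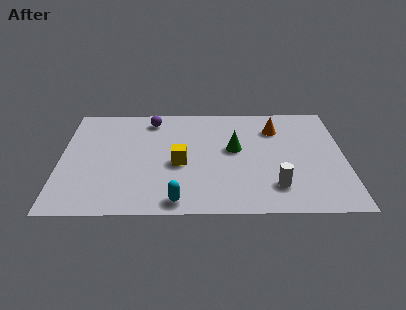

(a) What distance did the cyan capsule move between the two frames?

1.1

From (5.6, 2.0) to (5.3, 0.9), the cyan capsule covered √(0.3² + 1.1²) ≈ 1.1 units.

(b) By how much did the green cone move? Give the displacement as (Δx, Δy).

(1.2, 0.4)

The green cone started near (6.7, 4.4) and ended near (7.9, 4.8).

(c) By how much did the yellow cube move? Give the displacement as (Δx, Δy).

(-1.9, -2.2)

From the two frames, the yellow cube sits at roughly (7.3, 5.9) before and (5.4, 3.7) after.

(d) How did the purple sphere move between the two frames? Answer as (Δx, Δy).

(1.4, 1.7)

The purple sphere was at about (2.7, 5.5) and moved to about (4.1, 7.2).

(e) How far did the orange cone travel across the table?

3.0

From (8.7, 3.6) to (9.8, 6.4), the orange cone covered √(1.1² + 2.8²) ≈ 3.0 units.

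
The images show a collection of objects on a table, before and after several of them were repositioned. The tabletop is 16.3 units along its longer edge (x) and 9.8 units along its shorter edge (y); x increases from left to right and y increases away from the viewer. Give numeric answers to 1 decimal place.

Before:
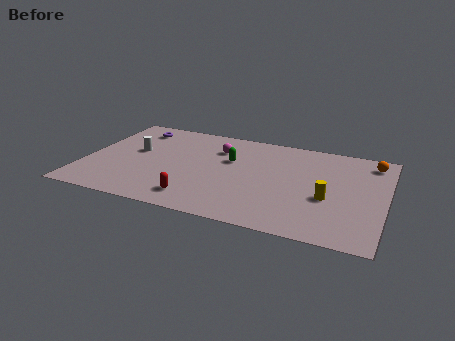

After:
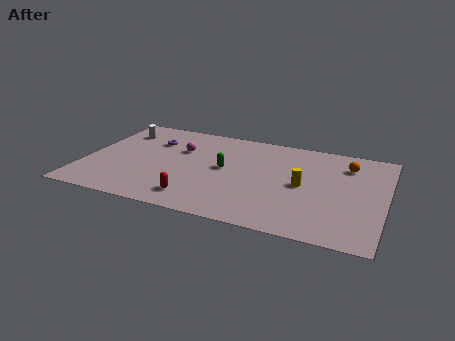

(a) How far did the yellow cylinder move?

1.7

From (13.3, 3.9) to (11.9, 4.8), the yellow cylinder covered √(1.4² + 0.9²) ≈ 1.7 units.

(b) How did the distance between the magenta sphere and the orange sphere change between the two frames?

+0.7

They were about 8.5 units apart before and 9.2 after — 0.7 units further apart.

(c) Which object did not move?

the red capsule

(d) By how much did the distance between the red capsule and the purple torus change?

-1.5

They were about 7.6 units apart before and 6.1 after — 1.5 units closer together.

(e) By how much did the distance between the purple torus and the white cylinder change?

-0.5

They were about 2.5 units apart before and 2.0 after — 0.5 units closer together.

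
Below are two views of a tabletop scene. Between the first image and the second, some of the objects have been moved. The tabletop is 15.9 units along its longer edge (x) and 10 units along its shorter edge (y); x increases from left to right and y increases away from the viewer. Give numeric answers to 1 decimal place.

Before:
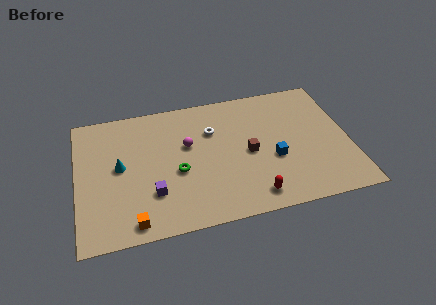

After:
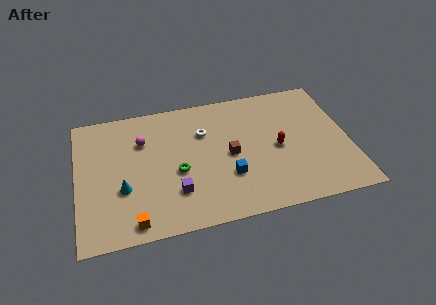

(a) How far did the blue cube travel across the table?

2.8

The blue cube was near (11.4, 3.9) before and (8.7, 3.2) after, so it travelled √(2.7² + 0.7²) ≈ 2.8 units.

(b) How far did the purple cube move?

1.3

The purple cube was near (4.3, 2.9) before and (5.6, 2.7) after, so it travelled √(1.3² + 0.2²) ≈ 1.3 units.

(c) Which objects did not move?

the green torus and the orange cube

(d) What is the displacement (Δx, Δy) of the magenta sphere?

(-2.6, 0.9)

The magenta sphere was at about (6.5, 6.1) and moved to about (3.9, 7.0).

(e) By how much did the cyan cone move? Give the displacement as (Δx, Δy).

(0.1, -1.7)

The cyan cone started near (2.5, 5.3) and ended near (2.6, 3.6).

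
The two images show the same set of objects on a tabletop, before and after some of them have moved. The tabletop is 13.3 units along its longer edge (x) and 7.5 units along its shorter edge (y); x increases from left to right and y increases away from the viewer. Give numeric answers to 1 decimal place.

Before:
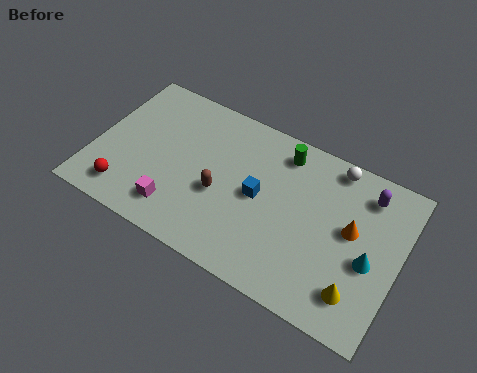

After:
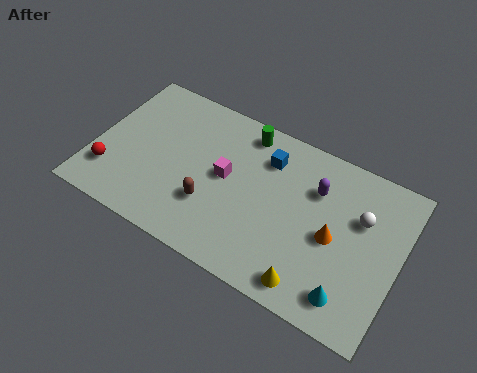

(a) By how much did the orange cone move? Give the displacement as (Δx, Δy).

(-0.7, -0.7)

The orange cone started near (11.2, 4.2) and ended near (10.5, 3.5).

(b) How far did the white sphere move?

2.3

From (10.1, 6.7) to (11.5, 4.9), the white sphere covered √(1.4² + 1.8²) ≈ 2.3 units.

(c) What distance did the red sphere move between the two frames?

1.0

The red sphere moved from about (1.7, 1.3) to (0.9, 1.9), a distance of √(0.8² + 0.6²) ≈ 1.0.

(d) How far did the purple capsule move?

2.2

The purple capsule moved from about (11.6, 6.1) to (9.5, 5.3), a distance of √(2.1² + 0.8²) ≈ 2.2.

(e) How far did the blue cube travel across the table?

1.9

The blue cube moved from about (7.2, 3.8) to (7.3, 5.7), a distance of √(0.1² + 1.9²) ≈ 1.9.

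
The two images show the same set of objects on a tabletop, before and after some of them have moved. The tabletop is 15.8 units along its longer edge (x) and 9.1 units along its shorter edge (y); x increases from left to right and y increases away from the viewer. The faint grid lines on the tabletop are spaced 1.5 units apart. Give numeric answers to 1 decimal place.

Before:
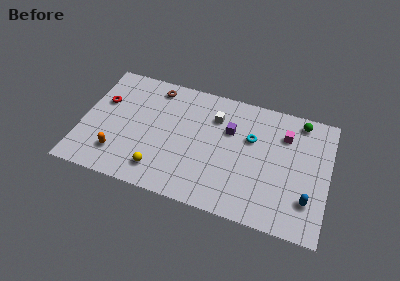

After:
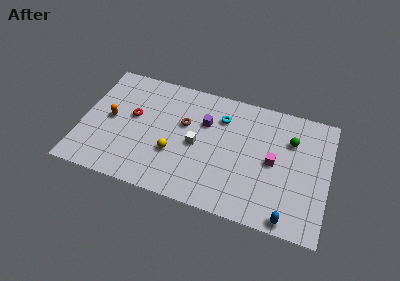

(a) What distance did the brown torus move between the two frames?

3.0

The brown torus was near (4.4, 7.8) before and (6.5, 5.6) after, so it travelled √(2.1² + 2.2²) ≈ 3.0 units.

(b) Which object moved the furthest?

the brown torus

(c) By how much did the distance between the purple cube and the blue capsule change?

+1.5

They were about 6.3 units apart before and 7.8 after — 1.5 units further apart.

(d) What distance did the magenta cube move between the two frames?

2.3

The magenta cube was near (12.9, 6.7) before and (12.3, 4.5) after, so it travelled √(0.6² + 2.2²) ≈ 2.3 units.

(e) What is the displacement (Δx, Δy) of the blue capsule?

(-1.1, -1.6)

The blue capsule started near (14.6, 2.4) and ended near (13.5, 0.8).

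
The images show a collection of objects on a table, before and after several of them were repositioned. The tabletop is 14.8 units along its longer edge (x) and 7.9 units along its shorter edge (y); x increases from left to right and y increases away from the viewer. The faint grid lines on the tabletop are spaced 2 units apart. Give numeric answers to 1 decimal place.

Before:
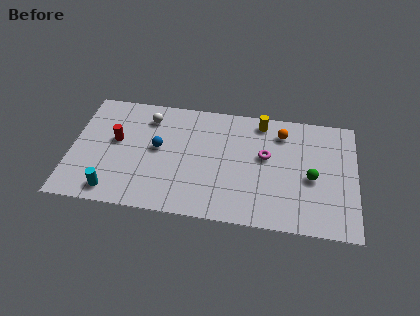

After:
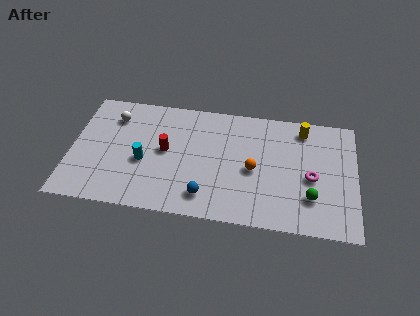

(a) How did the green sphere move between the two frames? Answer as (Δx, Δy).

(0.0, -1.3)

The green sphere was at about (12.5, 3.5) and moved to about (12.5, 2.2).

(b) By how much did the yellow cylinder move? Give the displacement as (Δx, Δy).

(2.2, -0.2)

The yellow cylinder was at about (9.8, 6.9) and moved to about (12.0, 6.7).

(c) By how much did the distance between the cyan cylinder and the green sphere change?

-1.7

Before: roughly 10.5 units apart; after: 8.8. That's 1.7 units closer together.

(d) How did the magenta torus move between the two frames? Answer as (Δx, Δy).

(2.4, -1.1)

The magenta torus started near (10.1, 4.6) and ended near (12.5, 3.5).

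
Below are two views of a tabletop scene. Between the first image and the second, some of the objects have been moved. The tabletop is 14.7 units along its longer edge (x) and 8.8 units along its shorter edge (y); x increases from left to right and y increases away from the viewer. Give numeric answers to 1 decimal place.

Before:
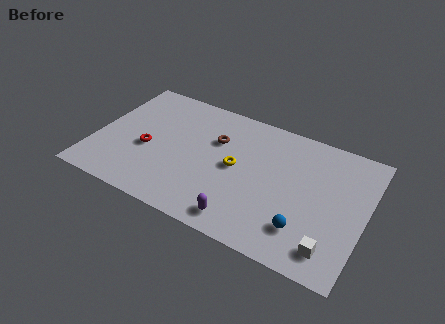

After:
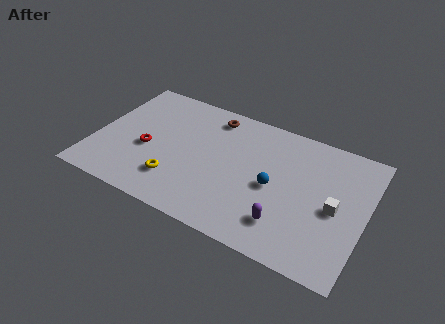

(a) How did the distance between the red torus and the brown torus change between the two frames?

+0.8

Before: roughly 4.1 units apart; after: 4.9. That's 0.8 units further apart.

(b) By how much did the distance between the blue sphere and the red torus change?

-2.0

The distance was about 8.9 in the first image and 6.9 in the second, so they moved 2.0 units closer together.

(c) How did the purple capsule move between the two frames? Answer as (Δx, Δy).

(2.2, 0.8)

From the two frames, the purple capsule sits at roughly (8.5, 1.2) before and (10.7, 2.0) after.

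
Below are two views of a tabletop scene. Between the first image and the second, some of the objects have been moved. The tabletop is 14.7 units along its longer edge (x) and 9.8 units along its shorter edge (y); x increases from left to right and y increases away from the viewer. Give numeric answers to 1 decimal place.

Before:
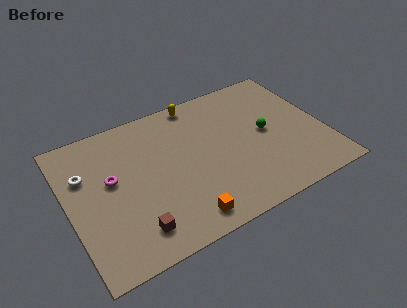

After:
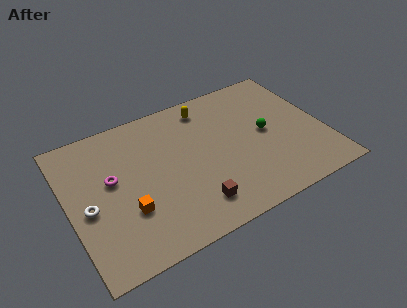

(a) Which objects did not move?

the green sphere and the magenta torus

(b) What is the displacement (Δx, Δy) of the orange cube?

(-2.9, 1.9)

From the two frames, the orange cube sits at roughly (6.0, 1.3) before and (3.1, 3.2) after.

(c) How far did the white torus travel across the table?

2.3

The white torus moved from about (1.1, 6.6) to (1.0, 4.3), a distance of √(0.1² + 2.3²) ≈ 2.3.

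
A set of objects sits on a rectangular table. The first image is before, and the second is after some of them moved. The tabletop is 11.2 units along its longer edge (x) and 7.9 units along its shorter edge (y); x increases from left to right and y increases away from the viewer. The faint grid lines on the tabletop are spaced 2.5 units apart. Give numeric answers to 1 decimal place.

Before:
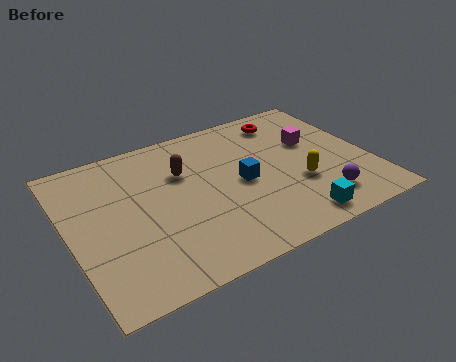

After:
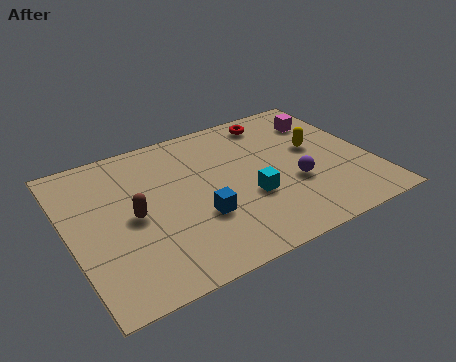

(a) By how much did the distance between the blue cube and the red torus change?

+1.8

The distance was about 3.6 in the first image and 5.4 in the second, so they moved 1.8 units further apart.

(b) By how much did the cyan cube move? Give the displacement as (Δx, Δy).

(-1.4, 1.9)

The cyan cube was at about (7.9, 1.0) and moved to about (6.5, 2.9).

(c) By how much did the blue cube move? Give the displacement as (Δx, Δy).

(-1.8, -1.1)

From the two frames, the blue cube sits at roughly (6.4, 3.8) before and (4.6, 2.7) after.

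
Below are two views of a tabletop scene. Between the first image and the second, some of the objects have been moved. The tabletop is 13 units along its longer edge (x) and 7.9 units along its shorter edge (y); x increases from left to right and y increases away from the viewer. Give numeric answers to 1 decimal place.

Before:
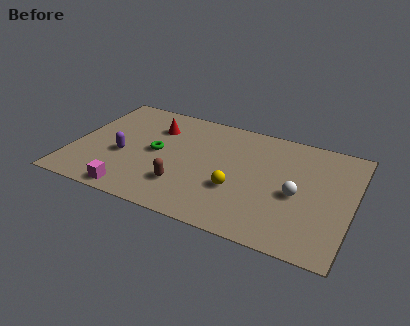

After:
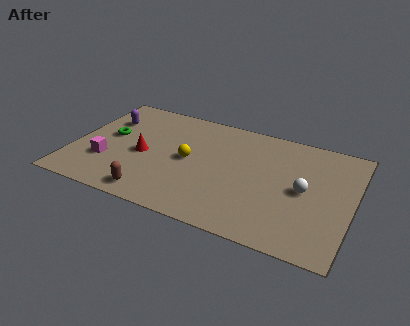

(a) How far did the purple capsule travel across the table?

2.6

From (2.4, 3.2) to (1.3, 5.6), the purple capsule covered √(1.1² + 2.4²) ≈ 2.6 units.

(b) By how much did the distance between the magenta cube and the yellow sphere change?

-1.0

They were about 5.0 units apart before and 4.0 after — 1.0 units closer together.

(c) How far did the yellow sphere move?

2.7

The yellow sphere was near (7.8, 2.8) before and (5.4, 4.0) after, so it travelled √(2.4² + 1.2²) ≈ 2.7 units.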